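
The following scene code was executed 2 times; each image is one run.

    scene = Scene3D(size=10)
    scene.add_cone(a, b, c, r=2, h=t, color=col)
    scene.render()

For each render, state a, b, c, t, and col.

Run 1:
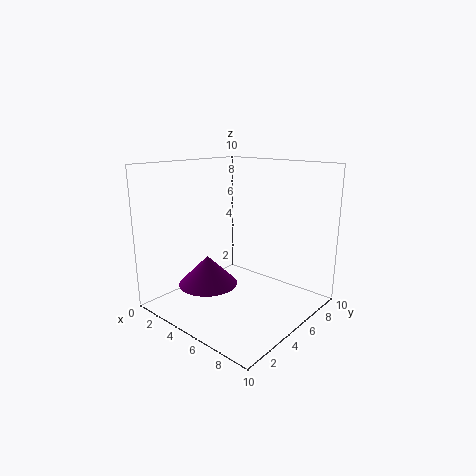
a = 4; b = 3; c = 2; t = 2; col = 'purple'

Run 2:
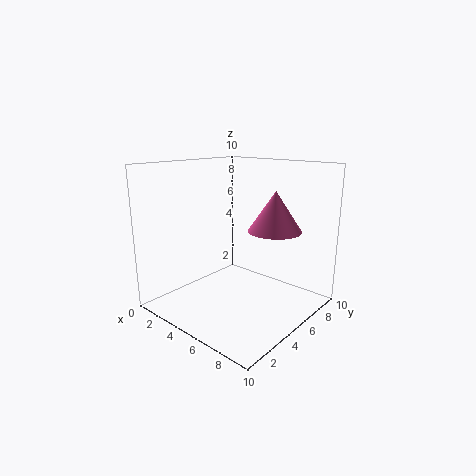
a = 6; b = 8; c = 5; t = 3; col = 'hotpink'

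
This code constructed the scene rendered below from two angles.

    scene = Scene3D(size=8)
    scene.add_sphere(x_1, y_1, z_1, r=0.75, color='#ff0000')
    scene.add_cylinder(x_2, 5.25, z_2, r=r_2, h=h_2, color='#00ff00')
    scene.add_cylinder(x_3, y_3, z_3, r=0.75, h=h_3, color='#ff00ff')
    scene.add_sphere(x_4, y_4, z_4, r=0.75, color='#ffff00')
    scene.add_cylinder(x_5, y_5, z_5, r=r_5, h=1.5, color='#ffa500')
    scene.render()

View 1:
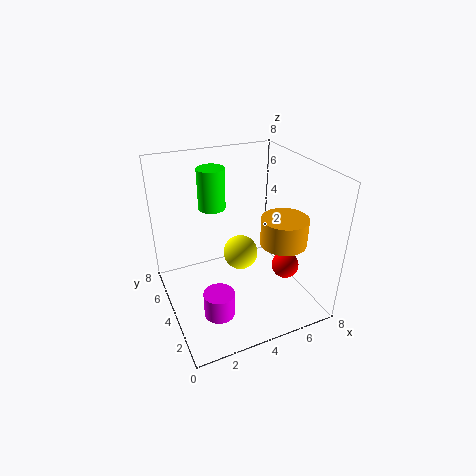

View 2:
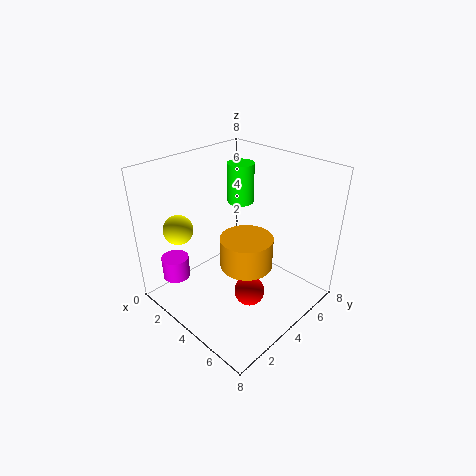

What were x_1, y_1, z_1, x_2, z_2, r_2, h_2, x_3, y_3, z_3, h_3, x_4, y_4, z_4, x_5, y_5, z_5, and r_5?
x_1 = 6.25
y_1 = 2.5
z_1 = 2.5
x_2 = 3
z_2 = 5.5
r_2 = 0.75
h_2 = 2.25
x_3 = 1.75
y_3 = 1.25
z_3 = 1.75
h_3 = 1.25
x_4 = 2.75
y_4 = 1
z_4 = 5.25
x_5 = 6
y_5 = 2.5
z_5 = 4
r_5 = 1.25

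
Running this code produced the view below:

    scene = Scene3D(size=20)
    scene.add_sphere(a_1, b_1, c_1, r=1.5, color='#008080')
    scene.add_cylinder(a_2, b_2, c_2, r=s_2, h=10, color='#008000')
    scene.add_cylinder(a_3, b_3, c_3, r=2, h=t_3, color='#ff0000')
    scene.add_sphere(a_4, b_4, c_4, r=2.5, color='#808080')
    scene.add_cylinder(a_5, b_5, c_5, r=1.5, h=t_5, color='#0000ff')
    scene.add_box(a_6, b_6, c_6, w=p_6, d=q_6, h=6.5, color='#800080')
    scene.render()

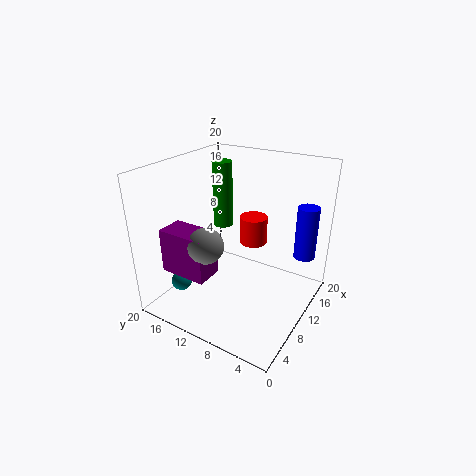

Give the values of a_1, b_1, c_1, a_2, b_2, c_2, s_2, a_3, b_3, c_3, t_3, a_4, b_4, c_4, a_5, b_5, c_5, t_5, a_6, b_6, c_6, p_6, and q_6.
a_1 = 6, b_1 = 17.5, c_1 = 2.5, a_2 = 14.5, b_2 = 15.5, c_2 = 9, s_2 = 1.5, a_3 = 13.5, b_3 = 9.5, c_3 = 8, t_3 = 4, a_4 = 6.5, b_4 = 13, c_4 = 9.5, a_5 = 15, b_5 = 2, c_5 = 7, t_5 = 7.5, a_6 = 4.5, b_6 = 12.5, c_6 = 4.5, p_6 = 4, q_6 = 7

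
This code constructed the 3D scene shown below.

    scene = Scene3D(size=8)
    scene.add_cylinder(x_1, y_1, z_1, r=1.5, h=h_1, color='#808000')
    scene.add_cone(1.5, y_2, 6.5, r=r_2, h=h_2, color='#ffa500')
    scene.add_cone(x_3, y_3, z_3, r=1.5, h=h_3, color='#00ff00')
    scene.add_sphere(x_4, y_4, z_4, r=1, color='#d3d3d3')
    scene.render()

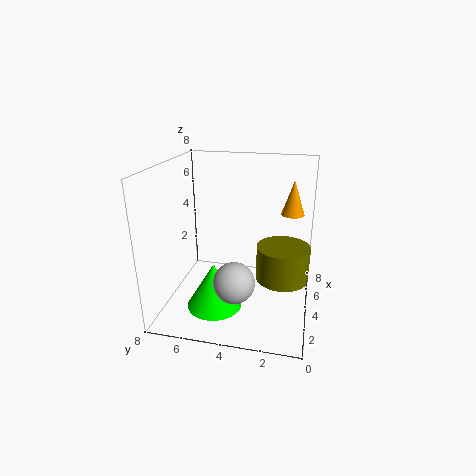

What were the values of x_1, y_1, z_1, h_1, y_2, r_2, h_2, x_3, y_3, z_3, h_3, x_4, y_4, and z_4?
x_1 = 4.5, y_1 = 1.5, z_1 = 1.5, h_1 = 2, y_2 = 1, r_2 = 0.5, h_2 = 1.5, x_3 = 2.5, y_3 = 5, z_3 = 0.5, h_3 = 2.5, x_4 = 1, y_4 = 3.5, z_4 = 3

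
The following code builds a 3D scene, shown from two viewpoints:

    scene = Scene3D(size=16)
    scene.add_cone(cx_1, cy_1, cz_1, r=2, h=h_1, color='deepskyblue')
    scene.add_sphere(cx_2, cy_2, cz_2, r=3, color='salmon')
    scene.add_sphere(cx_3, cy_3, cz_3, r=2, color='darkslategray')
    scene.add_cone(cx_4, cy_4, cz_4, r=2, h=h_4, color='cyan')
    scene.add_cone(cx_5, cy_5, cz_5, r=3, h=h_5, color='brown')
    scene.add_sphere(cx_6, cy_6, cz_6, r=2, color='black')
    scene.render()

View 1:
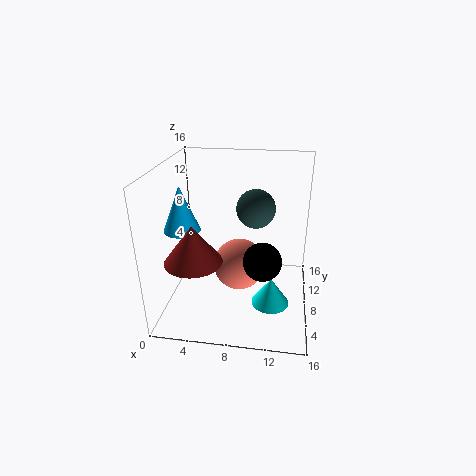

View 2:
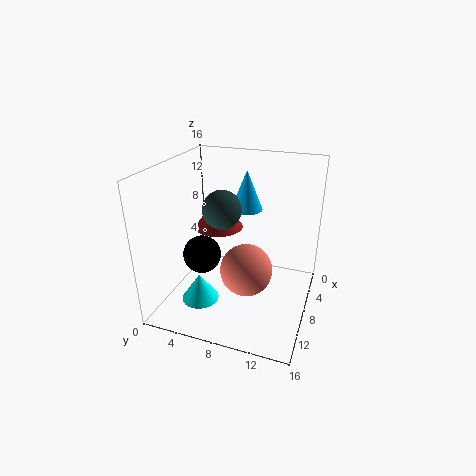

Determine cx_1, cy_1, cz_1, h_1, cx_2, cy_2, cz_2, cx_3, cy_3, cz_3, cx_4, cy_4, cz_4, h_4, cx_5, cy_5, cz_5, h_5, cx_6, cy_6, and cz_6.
cx_1 = 2, cy_1 = 7, cz_1 = 9, h_1 = 5, cx_2 = 8, cy_2 = 9, cz_2 = 4, cx_3 = 10, cy_3 = 7, cz_3 = 12, cx_4 = 12, cy_4 = 5, cz_4 = 2, h_4 = 3, cx_5 = 4, cy_5 = 4, cz_5 = 7, h_5 = 4, cx_6 = 11, cy_6 = 5, cz_6 = 7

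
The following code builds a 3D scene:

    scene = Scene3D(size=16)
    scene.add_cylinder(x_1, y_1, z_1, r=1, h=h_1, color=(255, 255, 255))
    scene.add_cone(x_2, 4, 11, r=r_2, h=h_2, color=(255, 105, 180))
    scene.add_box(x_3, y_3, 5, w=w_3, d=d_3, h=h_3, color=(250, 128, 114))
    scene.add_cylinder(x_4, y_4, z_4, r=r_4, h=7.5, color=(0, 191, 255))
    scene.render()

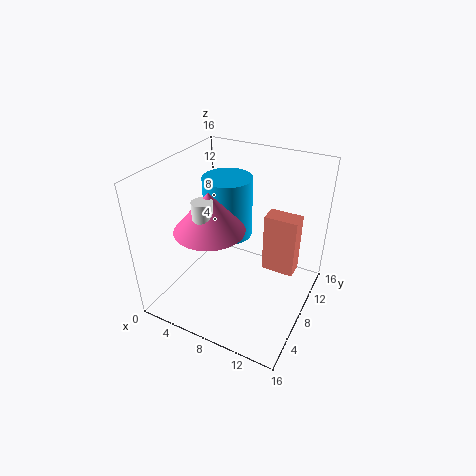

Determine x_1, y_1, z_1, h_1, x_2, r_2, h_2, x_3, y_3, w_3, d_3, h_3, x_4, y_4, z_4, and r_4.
x_1 = 7; y_1 = 3; z_1 = 11; h_1 = 3.5; x_2 = 7; r_2 = 3.5; h_2 = 4; x_3 = 11; y_3 = 8; w_3 = 3.5; d_3 = 2; h_3 = 6.5; x_4 = 4.5; y_4 = 12; z_4 = 5.5; r_4 = 3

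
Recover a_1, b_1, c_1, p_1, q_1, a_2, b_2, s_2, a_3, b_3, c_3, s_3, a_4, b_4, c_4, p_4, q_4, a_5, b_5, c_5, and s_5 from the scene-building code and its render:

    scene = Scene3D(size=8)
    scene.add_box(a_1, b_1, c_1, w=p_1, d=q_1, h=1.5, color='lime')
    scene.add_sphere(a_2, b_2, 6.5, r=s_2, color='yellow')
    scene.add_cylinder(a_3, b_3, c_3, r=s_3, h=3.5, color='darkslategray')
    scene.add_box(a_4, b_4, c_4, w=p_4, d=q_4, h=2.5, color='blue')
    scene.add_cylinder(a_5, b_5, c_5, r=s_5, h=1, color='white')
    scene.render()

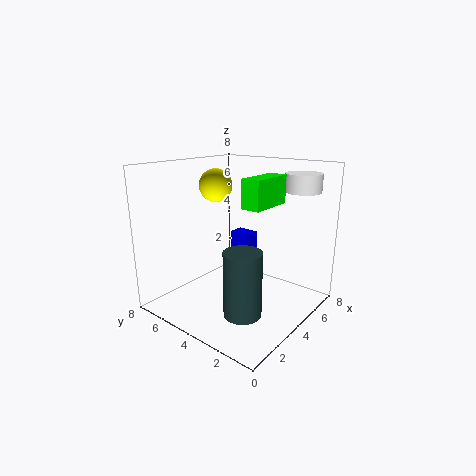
a_1 = 3
b_1 = 2
c_1 = 6
p_1 = 2.5
q_1 = 1
a_2 = 5
b_2 = 6.5
s_2 = 1
a_3 = 2.5
b_3 = 2.5
c_3 = 0.5
s_3 = 1
a_4 = 7
b_4 = 5.5
c_4 = 0.5
p_4 = 1
q_4 = 1.5
a_5 = 6.5
b_5 = 1.5
c_5 = 6.5
s_5 = 1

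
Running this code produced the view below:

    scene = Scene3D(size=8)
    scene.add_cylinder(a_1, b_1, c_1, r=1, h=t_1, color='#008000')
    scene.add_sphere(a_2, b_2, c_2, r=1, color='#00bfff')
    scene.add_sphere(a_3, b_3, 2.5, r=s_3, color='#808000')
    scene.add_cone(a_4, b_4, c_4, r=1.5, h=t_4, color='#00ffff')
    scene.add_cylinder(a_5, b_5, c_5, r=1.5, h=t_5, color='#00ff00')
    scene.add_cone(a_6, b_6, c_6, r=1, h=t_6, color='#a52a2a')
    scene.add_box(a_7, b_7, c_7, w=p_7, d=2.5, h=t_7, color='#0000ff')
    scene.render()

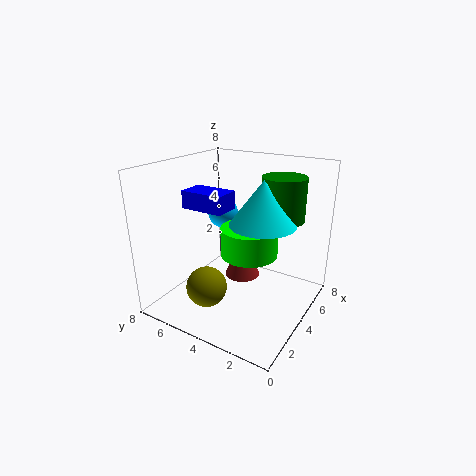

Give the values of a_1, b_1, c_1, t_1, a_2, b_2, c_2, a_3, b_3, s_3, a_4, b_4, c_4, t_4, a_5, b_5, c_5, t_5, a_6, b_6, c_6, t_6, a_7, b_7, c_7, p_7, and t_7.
a_1 = 3
b_1 = 1
c_1 = 6
t_1 = 2
a_2 = 7
b_2 = 7
c_2 = 4
a_3 = 1
b_3 = 4
s_3 = 1
a_4 = 2
b_4 = 1.5
c_4 = 6
t_4 = 2
a_5 = 3.5
b_5 = 3
c_5 = 3.5
t_5 = 1.5
a_6 = 4.5
b_6 = 4
c_6 = 1.5
t_6 = 2.5
a_7 = 3
b_7 = 4.5
c_7 = 5.5
p_7 = 1.5
t_7 = 1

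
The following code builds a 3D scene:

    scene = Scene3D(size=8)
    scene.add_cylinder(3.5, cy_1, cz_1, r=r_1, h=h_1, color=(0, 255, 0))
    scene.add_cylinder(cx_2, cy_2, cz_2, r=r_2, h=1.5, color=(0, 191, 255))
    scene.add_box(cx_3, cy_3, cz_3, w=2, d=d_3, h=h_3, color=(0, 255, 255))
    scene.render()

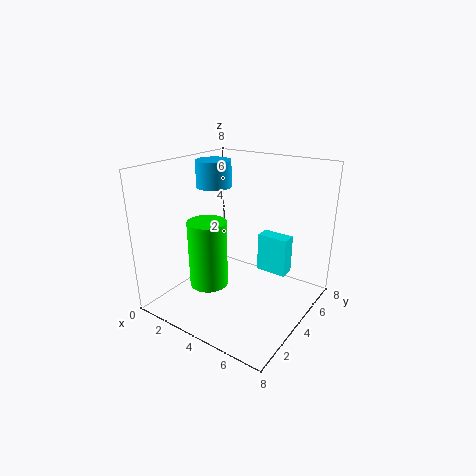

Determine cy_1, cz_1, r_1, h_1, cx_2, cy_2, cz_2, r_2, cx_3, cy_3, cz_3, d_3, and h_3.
cy_1 = 2, cz_1 = 2, r_1 = 1, h_1 = 3.5, cx_2 = 2, cy_2 = 4.5, cz_2 = 6.5, r_2 = 1, cx_3 = 3.5, cy_3 = 7, cz_3 = 0.5, d_3 = 1, h_3 = 2.5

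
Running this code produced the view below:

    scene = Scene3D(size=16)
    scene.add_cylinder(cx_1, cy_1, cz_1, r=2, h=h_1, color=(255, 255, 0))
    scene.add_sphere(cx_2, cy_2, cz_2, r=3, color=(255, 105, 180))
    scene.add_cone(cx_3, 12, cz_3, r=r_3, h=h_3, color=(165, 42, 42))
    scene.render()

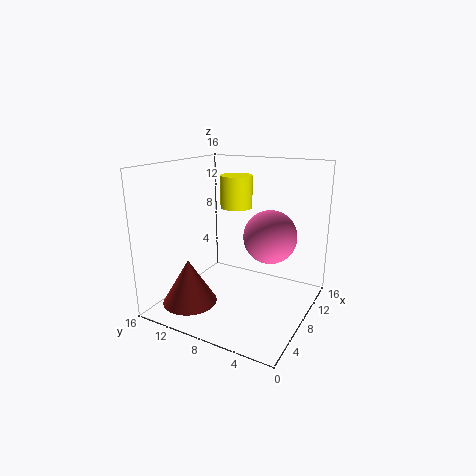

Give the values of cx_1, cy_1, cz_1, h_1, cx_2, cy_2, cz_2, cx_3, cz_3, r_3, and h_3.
cx_1 = 13, cy_1 = 11, cz_1 = 10, h_1 = 4, cx_2 = 10, cy_2 = 5, cz_2 = 8, cx_3 = 4, cz_3 = 1, r_3 = 3, h_3 = 5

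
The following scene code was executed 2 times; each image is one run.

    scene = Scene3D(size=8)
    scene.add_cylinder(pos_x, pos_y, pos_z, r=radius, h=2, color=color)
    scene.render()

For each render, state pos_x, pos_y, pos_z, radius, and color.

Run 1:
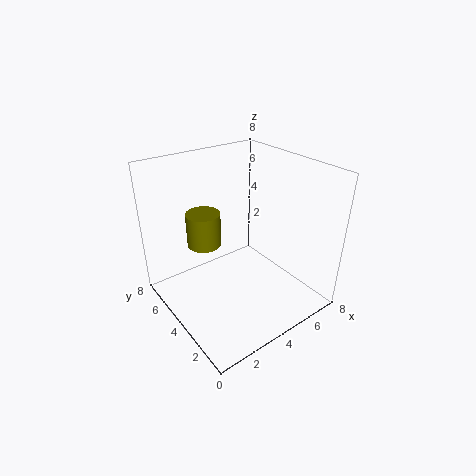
pos_x = 3; pos_y = 6; pos_z = 3; radius = 1; color = 'olive'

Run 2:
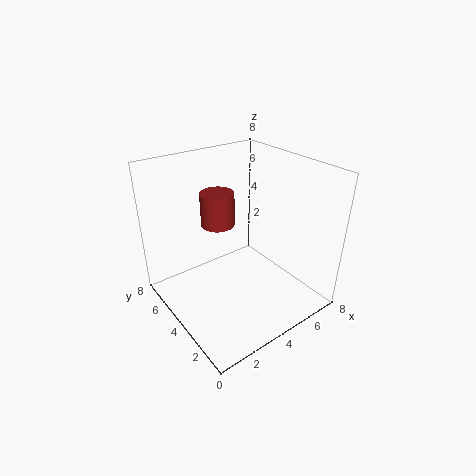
pos_x = 4; pos_y = 6; pos_z = 4; radius = 1; color = 'brown'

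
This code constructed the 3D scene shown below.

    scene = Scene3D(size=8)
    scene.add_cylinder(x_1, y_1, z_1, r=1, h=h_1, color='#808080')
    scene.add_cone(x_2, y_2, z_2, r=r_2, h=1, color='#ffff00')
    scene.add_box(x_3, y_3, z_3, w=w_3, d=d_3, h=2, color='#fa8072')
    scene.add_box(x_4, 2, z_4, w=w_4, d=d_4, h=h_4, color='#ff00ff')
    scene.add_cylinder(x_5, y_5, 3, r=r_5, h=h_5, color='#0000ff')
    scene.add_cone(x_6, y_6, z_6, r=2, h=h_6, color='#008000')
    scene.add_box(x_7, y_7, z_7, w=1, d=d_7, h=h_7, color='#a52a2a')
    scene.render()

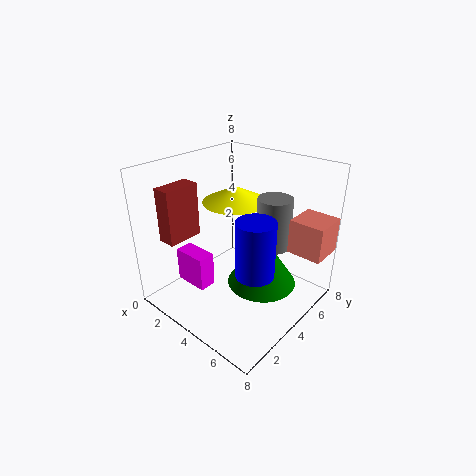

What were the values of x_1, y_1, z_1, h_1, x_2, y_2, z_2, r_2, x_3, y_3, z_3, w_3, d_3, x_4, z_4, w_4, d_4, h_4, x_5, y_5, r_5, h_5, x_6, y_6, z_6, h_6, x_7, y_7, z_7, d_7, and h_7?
x_1 = 5, y_1 = 6, z_1 = 3, h_1 = 3, x_2 = 2, y_2 = 6, z_2 = 5, r_2 = 2, x_3 = 6, y_3 = 6, z_3 = 3, w_3 = 2, d_3 = 2, x_4 = 1, z_4 = 1, w_4 = 2, d_4 = 1, h_4 = 2, x_5 = 6, y_5 = 3, r_5 = 1, h_5 = 3, x_6 = 5, y_6 = 5, z_6 = 1, h_6 = 3, x_7 = 1, y_7 = 1, z_7 = 4, d_7 = 2, h_7 = 3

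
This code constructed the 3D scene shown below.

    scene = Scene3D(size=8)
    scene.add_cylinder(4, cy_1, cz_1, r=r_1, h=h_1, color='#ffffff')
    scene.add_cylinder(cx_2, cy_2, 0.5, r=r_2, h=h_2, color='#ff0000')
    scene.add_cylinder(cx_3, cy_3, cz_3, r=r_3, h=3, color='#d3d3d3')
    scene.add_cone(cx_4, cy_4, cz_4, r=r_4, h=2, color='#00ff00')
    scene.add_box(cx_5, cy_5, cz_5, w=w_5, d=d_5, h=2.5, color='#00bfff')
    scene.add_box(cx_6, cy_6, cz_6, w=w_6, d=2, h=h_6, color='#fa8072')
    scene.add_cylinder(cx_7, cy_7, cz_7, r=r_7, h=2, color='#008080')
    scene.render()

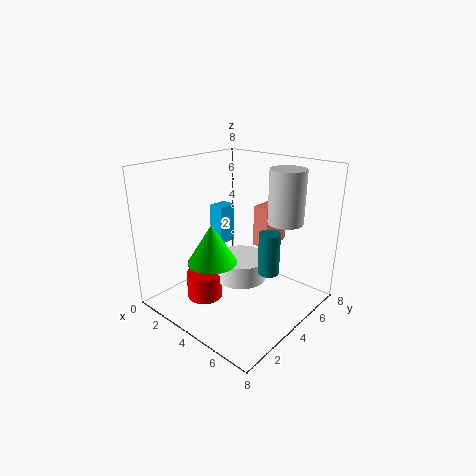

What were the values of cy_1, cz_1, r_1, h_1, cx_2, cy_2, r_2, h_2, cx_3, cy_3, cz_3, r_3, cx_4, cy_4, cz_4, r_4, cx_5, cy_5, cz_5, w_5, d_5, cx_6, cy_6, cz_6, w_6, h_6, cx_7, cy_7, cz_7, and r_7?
cy_1 = 4.25; cz_1 = 1.5; r_1 = 1.5; h_1 = 1.25; cx_2 = 2.75; cy_2 = 2.5; r_2 = 1; h_2 = 1.5; cx_3 = 5.75; cy_3 = 6; cz_3 = 4.75; r_3 = 1; cx_4 = 4.25; cy_4 = 1.75; cz_4 = 3.5; r_4 = 1.25; cx_5 = 0.25; cy_5 = 5.5; cz_5 = 2.25; w_5 = 1; d_5 = 1.25; cx_6 = 3.5; cy_6 = 6; cz_6 = 2.75; w_6 = 1; h_6 = 2.5; cx_7 = 7; cy_7 = 2.75; cz_7 = 3.5; r_7 = 0.5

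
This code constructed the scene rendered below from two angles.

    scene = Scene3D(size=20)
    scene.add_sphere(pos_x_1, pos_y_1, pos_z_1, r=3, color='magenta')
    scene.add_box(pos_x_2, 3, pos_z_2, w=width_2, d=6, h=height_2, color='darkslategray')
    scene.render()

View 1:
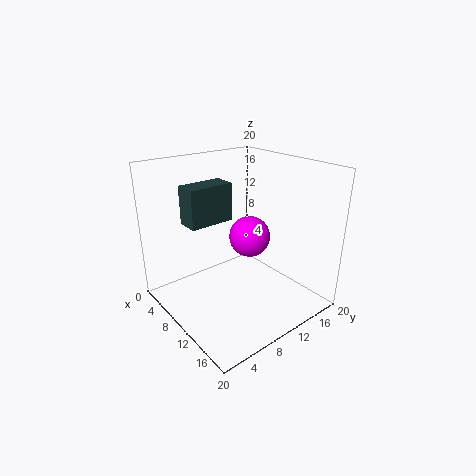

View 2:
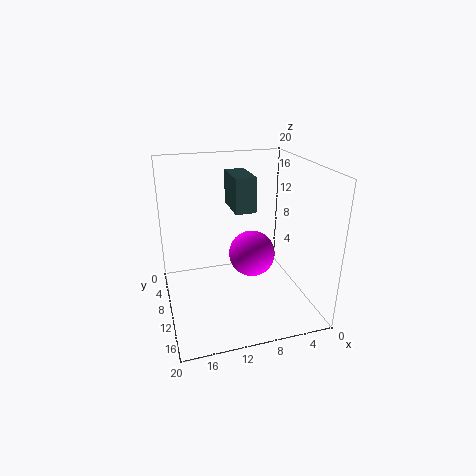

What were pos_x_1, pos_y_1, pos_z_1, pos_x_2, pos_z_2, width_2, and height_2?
pos_x_1 = 9, pos_y_1 = 13, pos_z_1 = 9, pos_x_2 = 7, pos_z_2 = 13, width_2 = 3, height_2 = 5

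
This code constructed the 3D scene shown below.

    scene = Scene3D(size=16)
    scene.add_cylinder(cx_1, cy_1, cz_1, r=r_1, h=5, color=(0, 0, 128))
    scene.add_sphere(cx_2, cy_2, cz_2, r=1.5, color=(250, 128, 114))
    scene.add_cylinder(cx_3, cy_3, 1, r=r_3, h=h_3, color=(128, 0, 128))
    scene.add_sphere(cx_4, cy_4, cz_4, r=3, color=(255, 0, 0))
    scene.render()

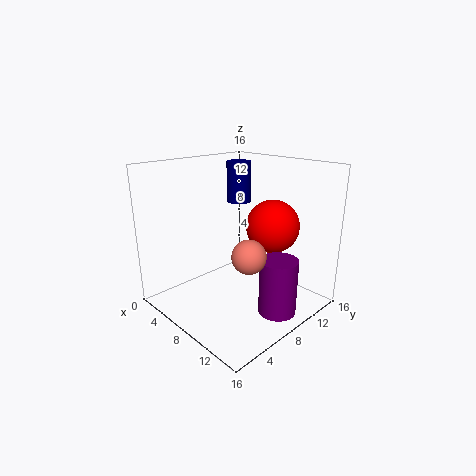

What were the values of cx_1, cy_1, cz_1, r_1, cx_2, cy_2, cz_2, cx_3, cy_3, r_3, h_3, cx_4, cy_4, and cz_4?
cx_1 = 3.5, cy_1 = 12.5, cz_1 = 10.5, r_1 = 1.5, cx_2 = 14.5, cy_2 = 3, cz_2 = 9.5, cx_3 = 13.5, cy_3 = 8.5, r_3 = 2, h_3 = 6, cx_4 = 10, cy_4 = 11.5, cz_4 = 9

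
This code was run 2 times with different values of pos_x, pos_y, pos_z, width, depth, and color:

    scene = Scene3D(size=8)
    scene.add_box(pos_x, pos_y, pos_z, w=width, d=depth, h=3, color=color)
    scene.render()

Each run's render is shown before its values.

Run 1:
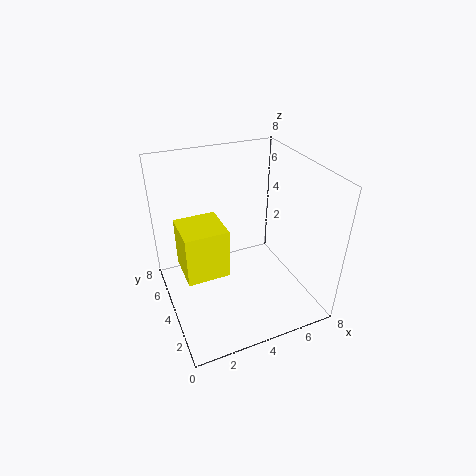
pos_x = 1, pos_y = 4, pos_z = 1.5, width = 2.5, depth = 2.5, color = 'yellow'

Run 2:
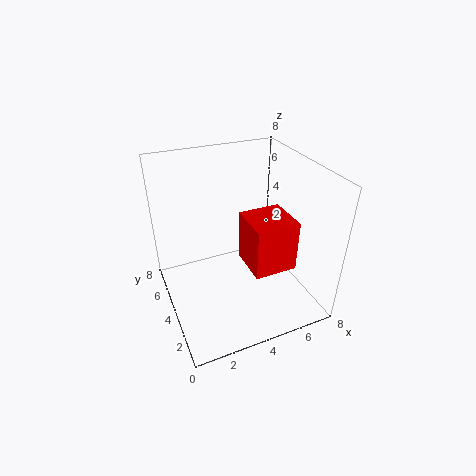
pos_x = 4.5, pos_y = 2.5, pos_z = 2, width = 2.5, depth = 2.5, color = 'red'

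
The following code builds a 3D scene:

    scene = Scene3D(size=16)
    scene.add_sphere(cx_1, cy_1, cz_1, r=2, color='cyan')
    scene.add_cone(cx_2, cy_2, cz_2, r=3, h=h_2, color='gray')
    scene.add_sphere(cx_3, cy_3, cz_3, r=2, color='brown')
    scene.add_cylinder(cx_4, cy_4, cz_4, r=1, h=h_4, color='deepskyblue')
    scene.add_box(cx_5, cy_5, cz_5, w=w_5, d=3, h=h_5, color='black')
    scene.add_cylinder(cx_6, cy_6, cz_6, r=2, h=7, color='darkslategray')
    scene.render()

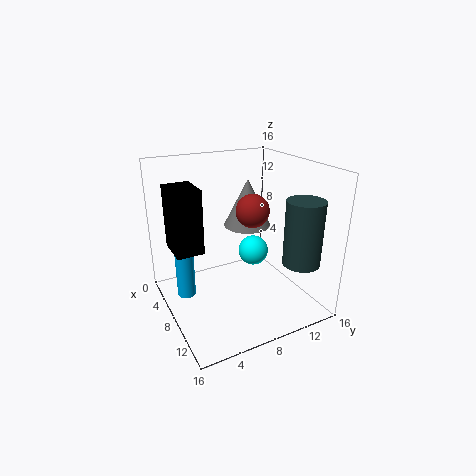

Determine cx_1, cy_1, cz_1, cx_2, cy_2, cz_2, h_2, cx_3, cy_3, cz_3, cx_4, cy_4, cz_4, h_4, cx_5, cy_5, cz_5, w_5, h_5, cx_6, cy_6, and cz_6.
cx_1 = 3
cy_1 = 13
cz_1 = 3
cx_2 = 3
cy_2 = 12
cz_2 = 7
h_2 = 6
cx_3 = 6
cy_3 = 11
cz_3 = 10
cx_4 = 7
cy_4 = 2
cz_4 = 2
h_4 = 8
cx_5 = 4
cy_5 = 1
cz_5 = 7
w_5 = 4
h_5 = 7
cx_6 = 13
cy_6 = 13
cz_6 = 6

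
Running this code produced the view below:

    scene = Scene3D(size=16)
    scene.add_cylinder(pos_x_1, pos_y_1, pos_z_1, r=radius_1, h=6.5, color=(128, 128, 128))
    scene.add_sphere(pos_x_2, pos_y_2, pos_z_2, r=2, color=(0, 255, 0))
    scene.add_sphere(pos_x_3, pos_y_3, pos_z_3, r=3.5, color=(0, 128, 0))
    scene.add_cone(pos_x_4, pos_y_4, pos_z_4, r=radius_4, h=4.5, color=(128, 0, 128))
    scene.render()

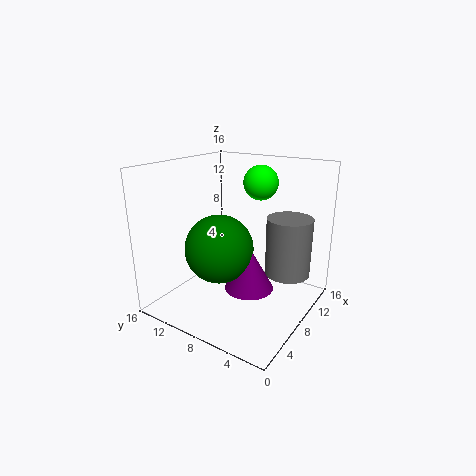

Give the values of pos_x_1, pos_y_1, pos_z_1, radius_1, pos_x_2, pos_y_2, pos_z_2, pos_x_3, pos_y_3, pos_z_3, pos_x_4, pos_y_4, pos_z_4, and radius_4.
pos_x_1 = 10.5
pos_y_1 = 3
pos_z_1 = 4
radius_1 = 2.5
pos_x_2 = 12
pos_y_2 = 7.5
pos_z_2 = 13.5
pos_x_3 = 4.5
pos_y_3 = 8
pos_z_3 = 8
pos_x_4 = 5.5
pos_y_4 = 5
pos_z_4 = 4
radius_4 = 2.5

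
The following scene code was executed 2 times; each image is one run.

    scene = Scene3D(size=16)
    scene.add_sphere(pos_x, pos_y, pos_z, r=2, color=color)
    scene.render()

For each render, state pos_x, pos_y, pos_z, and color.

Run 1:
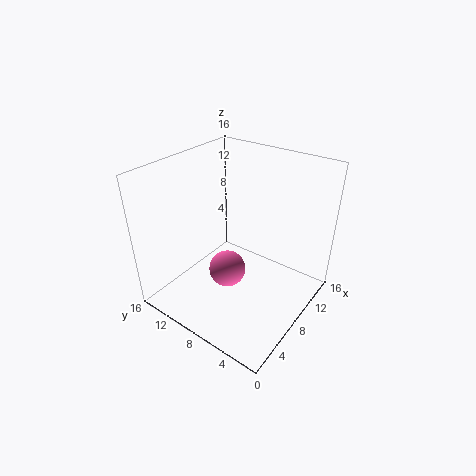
pos_x = 6
pos_y = 8
pos_z = 5
color = 'hotpink'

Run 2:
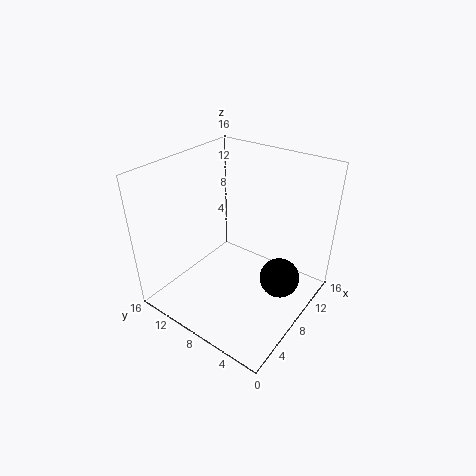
pos_x = 7
pos_y = 2
pos_z = 6
color = 'black'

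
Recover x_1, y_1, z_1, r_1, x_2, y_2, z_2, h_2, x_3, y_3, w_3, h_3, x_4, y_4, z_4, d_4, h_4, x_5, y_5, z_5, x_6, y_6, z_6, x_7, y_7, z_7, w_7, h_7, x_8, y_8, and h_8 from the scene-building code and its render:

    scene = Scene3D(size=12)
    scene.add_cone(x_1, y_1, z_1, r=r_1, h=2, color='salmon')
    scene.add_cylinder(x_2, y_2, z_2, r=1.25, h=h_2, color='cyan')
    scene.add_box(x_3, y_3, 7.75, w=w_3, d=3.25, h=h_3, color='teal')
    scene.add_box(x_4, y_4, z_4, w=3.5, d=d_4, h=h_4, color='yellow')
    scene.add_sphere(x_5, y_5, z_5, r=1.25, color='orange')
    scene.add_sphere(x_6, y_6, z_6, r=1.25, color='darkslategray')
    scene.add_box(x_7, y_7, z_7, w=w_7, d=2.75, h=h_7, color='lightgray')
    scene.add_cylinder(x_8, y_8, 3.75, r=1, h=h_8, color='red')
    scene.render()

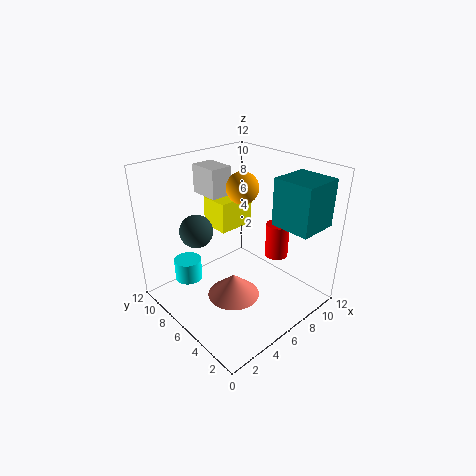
x_1 = 5.25; y_1 = 5.75; z_1 = 0.75; r_1 = 2.25; x_2 = 3.75; y_2 = 10.5; z_2 = 0.75; h_2 = 2; x_3 = 7.25; y_3 = 0.25; w_3 = 3.25; h_3 = 3.75; x_4 = 6.5; y_4 = 8.5; z_4 = 5.25; d_4 = 2.75; h_4 = 2.75; x_5 = 6; y_5 = 5.5; z_5 = 10.5; x_6 = 2.25; y_6 = 6.5; z_6 = 7.75; x_7 = 5.5; y_7 = 8.5; z_7 = 8.75; w_7 = 2; h_7 = 2.5; x_8 = 9.25; y_8 = 4.5; h_8 = 3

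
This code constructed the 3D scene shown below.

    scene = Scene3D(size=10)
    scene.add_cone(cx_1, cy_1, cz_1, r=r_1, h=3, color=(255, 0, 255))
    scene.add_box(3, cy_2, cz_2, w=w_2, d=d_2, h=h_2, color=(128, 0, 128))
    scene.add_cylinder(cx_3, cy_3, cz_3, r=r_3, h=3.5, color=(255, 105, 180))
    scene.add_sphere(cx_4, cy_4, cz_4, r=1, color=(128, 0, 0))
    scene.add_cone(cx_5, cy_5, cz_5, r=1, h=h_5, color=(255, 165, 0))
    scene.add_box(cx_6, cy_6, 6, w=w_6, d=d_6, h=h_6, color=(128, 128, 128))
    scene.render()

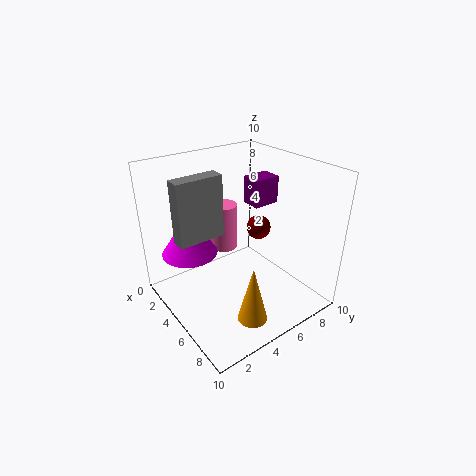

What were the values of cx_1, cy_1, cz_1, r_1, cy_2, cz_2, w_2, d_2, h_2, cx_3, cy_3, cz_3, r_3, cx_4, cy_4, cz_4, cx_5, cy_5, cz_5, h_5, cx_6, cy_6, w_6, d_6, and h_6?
cx_1 = 2.5; cy_1 = 2.5; cz_1 = 3.5; r_1 = 2; cy_2 = 7; cz_2 = 6.5; w_2 = 1.5; d_2 = 2; h_2 = 2; cx_3 = 2.5; cy_3 = 5.5; cz_3 = 3; r_3 = 1; cx_4 = 2.5; cy_4 = 9; cz_4 = 3.5; cx_5 = 8; cy_5 = 4; cz_5 = 0.5; h_5 = 4; cx_6 = 4.5; cy_6 = 0.5; w_6 = 1; d_6 = 3; h_6 = 4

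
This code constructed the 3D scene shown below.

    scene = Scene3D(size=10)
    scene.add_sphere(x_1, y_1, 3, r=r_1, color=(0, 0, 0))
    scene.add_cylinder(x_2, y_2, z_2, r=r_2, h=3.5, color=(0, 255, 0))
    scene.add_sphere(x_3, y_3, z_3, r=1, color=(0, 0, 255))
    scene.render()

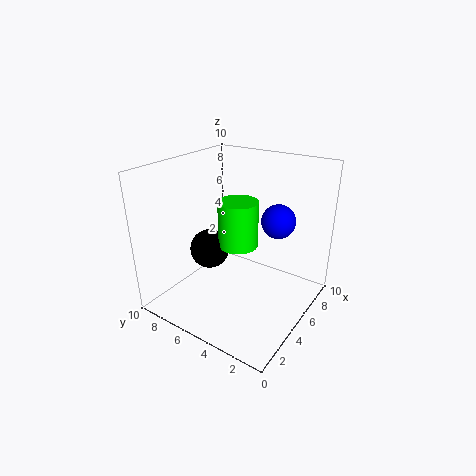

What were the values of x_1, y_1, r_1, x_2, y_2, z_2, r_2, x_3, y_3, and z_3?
x_1 = 5.5, y_1 = 8, r_1 = 1.5, x_2 = 6.5, y_2 = 6, z_2 = 3.5, r_2 = 1.5, x_3 = 4, y_3 = 1.5, z_3 = 7.5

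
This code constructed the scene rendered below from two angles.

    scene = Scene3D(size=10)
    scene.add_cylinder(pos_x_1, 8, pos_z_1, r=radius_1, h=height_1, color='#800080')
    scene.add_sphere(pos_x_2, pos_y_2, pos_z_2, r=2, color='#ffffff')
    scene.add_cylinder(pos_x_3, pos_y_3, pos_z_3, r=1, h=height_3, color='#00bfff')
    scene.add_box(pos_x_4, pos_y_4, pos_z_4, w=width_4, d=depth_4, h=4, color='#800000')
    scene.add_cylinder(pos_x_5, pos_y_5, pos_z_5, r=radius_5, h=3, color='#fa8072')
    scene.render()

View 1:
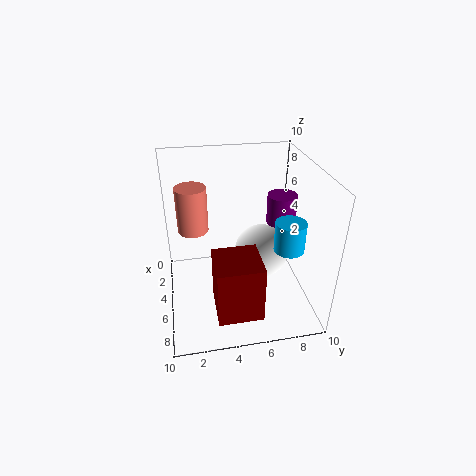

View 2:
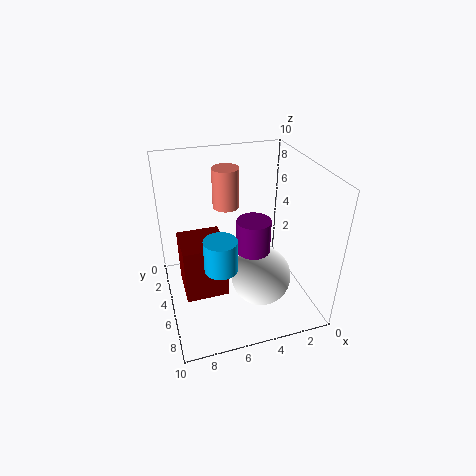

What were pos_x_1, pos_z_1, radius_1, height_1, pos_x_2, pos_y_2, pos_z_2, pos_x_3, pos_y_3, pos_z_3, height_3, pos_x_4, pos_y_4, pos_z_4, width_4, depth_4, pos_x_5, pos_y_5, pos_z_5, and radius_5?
pos_x_1 = 5
pos_z_1 = 6
radius_1 = 1
height_1 = 2
pos_x_2 = 4
pos_y_2 = 7
pos_z_2 = 3
pos_x_3 = 7
pos_y_3 = 8
pos_z_3 = 5
height_3 = 2
pos_x_4 = 6
pos_y_4 = 3
pos_z_4 = 1
width_4 = 3
depth_4 = 3
pos_x_5 = 5
pos_y_5 = 2
pos_z_5 = 6
radius_5 = 1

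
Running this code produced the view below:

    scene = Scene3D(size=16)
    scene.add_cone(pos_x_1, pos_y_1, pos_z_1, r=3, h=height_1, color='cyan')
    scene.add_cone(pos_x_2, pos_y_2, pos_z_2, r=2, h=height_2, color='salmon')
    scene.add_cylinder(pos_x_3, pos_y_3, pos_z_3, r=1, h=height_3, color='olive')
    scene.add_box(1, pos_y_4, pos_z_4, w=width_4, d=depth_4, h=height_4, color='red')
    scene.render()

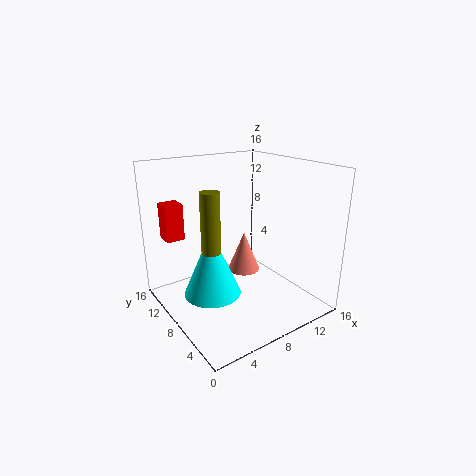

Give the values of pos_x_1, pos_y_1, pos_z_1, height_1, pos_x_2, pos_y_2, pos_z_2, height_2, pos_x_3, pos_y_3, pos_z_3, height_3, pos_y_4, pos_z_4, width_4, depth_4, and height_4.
pos_x_1 = 4; pos_y_1 = 7; pos_z_1 = 3; height_1 = 7; pos_x_2 = 11; pos_y_2 = 11; pos_z_2 = 2; height_2 = 5; pos_x_3 = 4; pos_y_3 = 7; pos_z_3 = 6; height_3 = 8; pos_y_4 = 11; pos_z_4 = 8; width_4 = 2; depth_4 = 2; height_4 = 4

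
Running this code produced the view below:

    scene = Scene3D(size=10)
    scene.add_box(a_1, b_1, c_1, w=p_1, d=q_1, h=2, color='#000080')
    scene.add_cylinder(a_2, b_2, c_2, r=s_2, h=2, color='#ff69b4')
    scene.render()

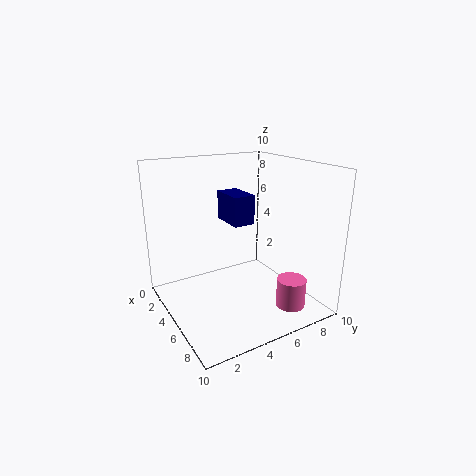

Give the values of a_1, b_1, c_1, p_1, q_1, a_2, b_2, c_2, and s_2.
a_1 = 3; b_1 = 4.5; c_1 = 6; p_1 = 2.5; q_1 = 1.5; a_2 = 8; b_2 = 7.5; c_2 = 0.5; s_2 = 1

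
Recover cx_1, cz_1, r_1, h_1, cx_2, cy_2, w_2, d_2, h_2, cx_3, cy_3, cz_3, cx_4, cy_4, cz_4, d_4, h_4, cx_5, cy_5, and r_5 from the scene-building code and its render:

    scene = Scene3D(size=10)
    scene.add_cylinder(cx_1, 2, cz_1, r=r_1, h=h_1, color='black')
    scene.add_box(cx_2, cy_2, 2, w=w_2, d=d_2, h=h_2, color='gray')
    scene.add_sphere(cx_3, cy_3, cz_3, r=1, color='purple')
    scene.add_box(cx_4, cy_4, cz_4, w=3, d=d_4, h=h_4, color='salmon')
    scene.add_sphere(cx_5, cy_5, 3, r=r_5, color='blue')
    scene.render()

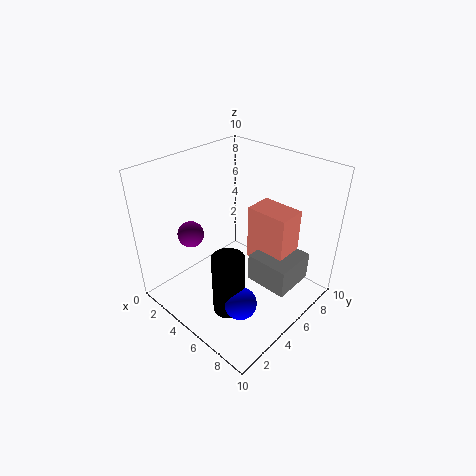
cx_1 = 7
cz_1 = 2
r_1 = 1
h_1 = 4
cx_2 = 6
cy_2 = 5
w_2 = 3
d_2 = 3
h_2 = 2
cx_3 = 1
cy_3 = 4
cz_3 = 4
cx_4 = 5
cy_4 = 6
cz_4 = 3
d_4 = 2
h_4 = 4
cx_5 = 8
cy_5 = 2
r_5 = 1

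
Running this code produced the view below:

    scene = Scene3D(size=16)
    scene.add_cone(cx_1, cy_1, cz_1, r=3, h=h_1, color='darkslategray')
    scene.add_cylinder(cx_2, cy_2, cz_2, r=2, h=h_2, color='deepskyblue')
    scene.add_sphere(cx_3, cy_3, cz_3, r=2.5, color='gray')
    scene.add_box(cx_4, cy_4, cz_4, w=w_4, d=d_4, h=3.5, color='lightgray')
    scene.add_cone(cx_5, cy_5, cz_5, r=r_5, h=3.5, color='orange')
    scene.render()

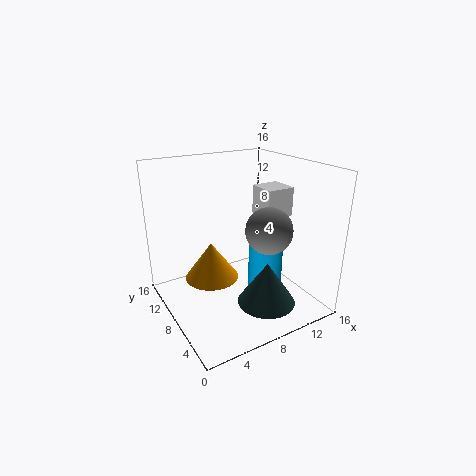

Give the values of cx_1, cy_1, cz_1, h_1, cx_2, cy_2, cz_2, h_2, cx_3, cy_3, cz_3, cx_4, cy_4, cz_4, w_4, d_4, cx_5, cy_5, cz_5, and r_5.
cx_1 = 8.5
cy_1 = 3
cz_1 = 2.5
h_1 = 4.5
cx_2 = 11.5
cy_2 = 7.5
cz_2 = 1
h_2 = 6.5
cx_3 = 10
cy_3 = 5
cz_3 = 9.5
cx_4 = 12.5
cy_4 = 8.5
cz_4 = 9
w_4 = 3.5
d_4 = 3.5
cx_5 = 3
cy_5 = 4.5
cz_5 = 6.5
r_5 = 2.5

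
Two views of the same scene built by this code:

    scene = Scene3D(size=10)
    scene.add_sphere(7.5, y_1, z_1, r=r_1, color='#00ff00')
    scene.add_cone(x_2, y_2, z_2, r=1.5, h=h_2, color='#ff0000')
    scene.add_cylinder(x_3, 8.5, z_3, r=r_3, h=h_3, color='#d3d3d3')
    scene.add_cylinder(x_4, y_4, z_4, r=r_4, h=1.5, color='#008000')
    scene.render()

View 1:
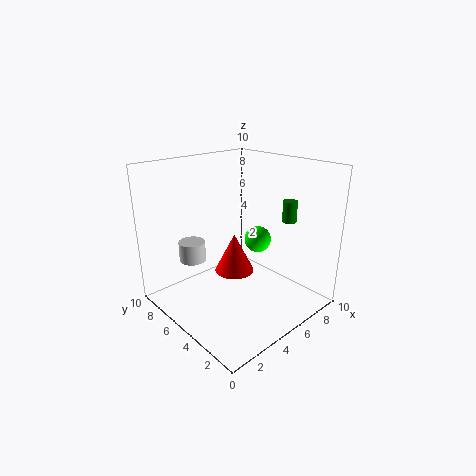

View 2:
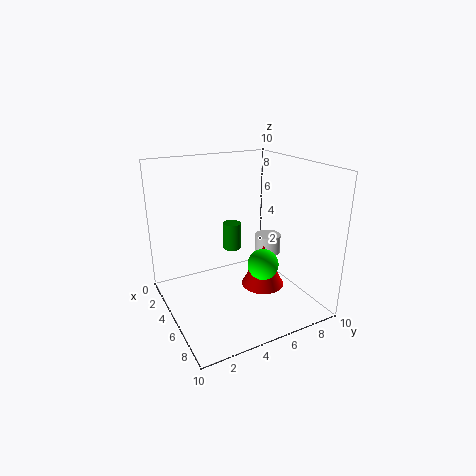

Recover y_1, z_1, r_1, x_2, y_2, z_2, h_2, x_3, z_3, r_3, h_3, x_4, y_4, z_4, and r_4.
y_1 = 5.5, z_1 = 4, r_1 = 1, x_2 = 6, y_2 = 6.5, z_2 = 1.5, h_2 = 3, x_3 = 3.5, z_3 = 2.5, r_3 = 1, h_3 = 1.5, x_4 = 8, y_4 = 3, z_4 = 6, r_4 = 0.5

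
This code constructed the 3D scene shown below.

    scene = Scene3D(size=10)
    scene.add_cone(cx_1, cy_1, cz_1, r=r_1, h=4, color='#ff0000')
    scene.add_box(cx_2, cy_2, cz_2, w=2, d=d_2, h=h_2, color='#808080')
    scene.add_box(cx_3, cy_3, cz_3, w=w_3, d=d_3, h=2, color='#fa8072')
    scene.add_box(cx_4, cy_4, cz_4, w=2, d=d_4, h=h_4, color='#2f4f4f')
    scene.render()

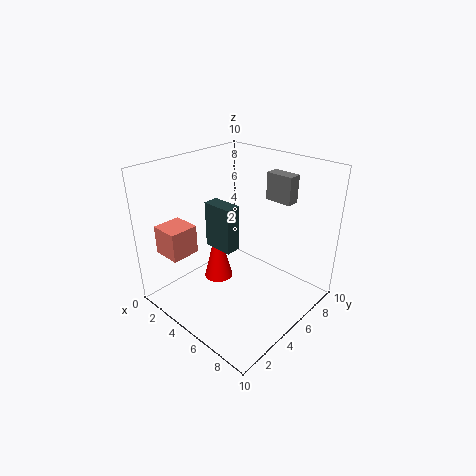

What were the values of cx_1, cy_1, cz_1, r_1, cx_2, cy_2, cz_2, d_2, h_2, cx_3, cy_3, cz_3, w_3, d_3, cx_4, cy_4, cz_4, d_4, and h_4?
cx_1 = 4
cy_1 = 4
cz_1 = 2
r_1 = 1
cx_2 = 5
cy_2 = 8
cz_2 = 7
d_2 = 1
h_2 = 2
cx_3 = 1
cy_3 = 1
cz_3 = 4
w_3 = 2
d_3 = 2
cx_4 = 4
cy_4 = 3
cz_4 = 5
d_4 = 1
h_4 = 3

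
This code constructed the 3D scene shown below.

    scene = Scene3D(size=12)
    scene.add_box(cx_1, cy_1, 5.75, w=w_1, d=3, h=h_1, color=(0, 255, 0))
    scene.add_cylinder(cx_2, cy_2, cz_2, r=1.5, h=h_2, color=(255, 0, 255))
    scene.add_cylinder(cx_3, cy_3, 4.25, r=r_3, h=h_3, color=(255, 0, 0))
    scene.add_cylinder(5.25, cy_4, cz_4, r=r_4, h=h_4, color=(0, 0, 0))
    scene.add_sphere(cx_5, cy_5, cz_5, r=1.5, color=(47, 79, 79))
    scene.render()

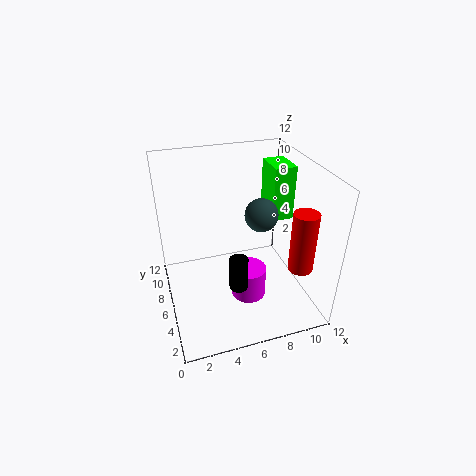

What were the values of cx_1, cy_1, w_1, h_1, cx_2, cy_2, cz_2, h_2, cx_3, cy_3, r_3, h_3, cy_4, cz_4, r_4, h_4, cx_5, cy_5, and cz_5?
cx_1 = 10
cy_1 = 8
w_1 = 2
h_1 = 5
cx_2 = 6.75
cy_2 = 5.25
cz_2 = 0.5
h_2 = 2.75
cx_3 = 10.25
cy_3 = 2.75
r_3 = 1
h_3 = 5
cy_4 = 3.5
cz_4 = 3
r_4 = 0.75
h_4 = 2.75
cx_5 = 8.75
cy_5 = 7.75
cz_5 = 6.75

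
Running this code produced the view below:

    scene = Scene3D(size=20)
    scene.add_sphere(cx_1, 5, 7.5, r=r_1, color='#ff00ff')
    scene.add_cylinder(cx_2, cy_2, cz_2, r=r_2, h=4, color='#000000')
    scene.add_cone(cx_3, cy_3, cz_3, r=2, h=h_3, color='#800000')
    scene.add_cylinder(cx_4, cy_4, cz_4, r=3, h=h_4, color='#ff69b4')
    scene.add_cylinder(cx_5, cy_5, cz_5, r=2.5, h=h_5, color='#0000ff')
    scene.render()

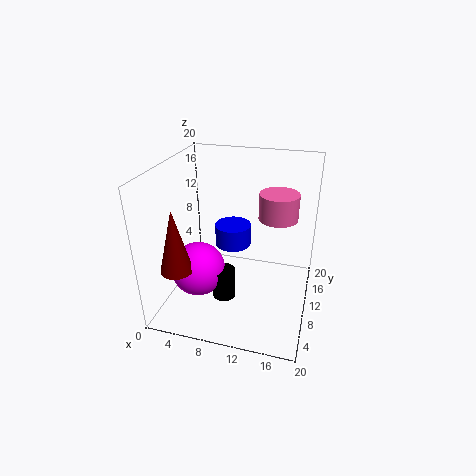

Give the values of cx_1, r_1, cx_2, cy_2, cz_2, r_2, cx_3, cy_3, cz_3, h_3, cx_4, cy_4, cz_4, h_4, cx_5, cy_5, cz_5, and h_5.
cx_1 = 6, r_1 = 3.5, cx_2 = 9.5, cy_2 = 5, cz_2 = 4, r_2 = 1.5, cx_3 = 4.5, cy_3 = 2, cz_3 = 9, h_3 = 8, cx_4 = 14.5, cy_4 = 16.5, cz_4 = 10.5, h_4 = 4, cx_5 = 9, cy_5 = 11, cz_5 = 8.5, h_5 = 3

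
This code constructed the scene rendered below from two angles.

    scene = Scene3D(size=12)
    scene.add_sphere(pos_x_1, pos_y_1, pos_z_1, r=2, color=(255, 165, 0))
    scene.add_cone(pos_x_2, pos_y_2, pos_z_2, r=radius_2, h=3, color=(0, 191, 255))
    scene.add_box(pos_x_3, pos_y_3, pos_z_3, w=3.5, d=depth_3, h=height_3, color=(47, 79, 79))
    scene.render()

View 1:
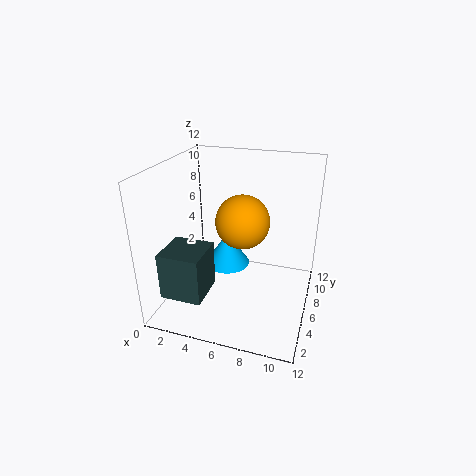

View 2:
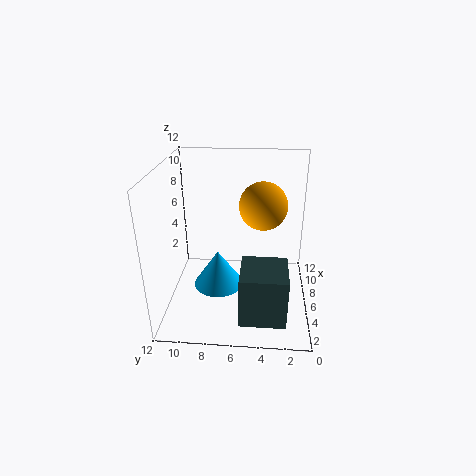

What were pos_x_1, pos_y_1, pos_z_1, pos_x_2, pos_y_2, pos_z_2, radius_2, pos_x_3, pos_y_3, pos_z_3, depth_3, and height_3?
pos_x_1 = 7
pos_y_1 = 4
pos_z_1 = 8.5
pos_x_2 = 4.5
pos_y_2 = 7.5
pos_z_2 = 2.5
radius_2 = 2
pos_x_3 = 0.5
pos_y_3 = 2
pos_z_3 = 1.5
depth_3 = 3.5
height_3 = 4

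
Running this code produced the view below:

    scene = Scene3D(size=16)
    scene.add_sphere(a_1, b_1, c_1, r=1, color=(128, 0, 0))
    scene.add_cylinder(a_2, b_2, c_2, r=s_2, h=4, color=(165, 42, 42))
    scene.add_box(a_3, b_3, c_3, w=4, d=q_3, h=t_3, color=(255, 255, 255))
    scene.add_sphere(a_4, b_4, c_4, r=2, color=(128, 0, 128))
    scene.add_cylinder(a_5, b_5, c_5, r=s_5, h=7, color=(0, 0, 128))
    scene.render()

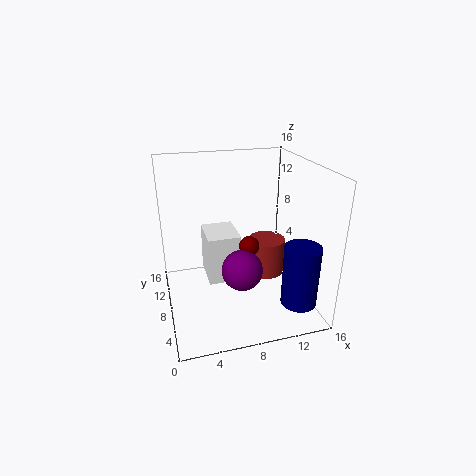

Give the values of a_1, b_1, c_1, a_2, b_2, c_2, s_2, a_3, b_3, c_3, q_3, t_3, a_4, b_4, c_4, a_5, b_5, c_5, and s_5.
a_1 = 8; b_1 = 4; c_1 = 9; a_2 = 11; b_2 = 7; c_2 = 4; s_2 = 2; a_3 = 5; b_3 = 10; c_3 = 1; q_3 = 5; t_3 = 6; a_4 = 7; b_4 = 3; c_4 = 7; a_5 = 14; b_5 = 4; c_5 = 1; s_5 = 2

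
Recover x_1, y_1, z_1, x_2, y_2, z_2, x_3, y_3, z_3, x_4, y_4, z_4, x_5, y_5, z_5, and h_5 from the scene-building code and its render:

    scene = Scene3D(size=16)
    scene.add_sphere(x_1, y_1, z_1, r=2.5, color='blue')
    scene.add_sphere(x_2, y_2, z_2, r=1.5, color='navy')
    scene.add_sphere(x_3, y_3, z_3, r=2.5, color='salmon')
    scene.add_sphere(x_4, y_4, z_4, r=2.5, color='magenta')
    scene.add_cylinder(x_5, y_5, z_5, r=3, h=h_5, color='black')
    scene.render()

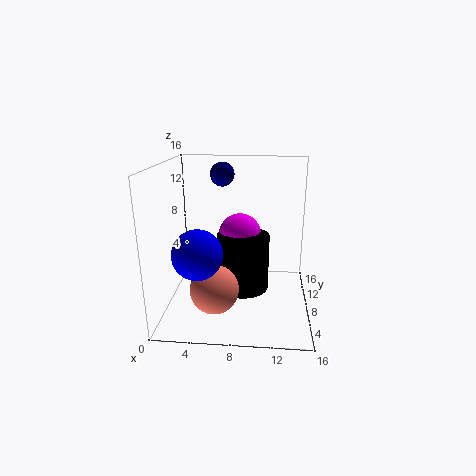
x_1 = 4.5, y_1 = 3, z_1 = 8, x_2 = 5.5, y_2 = 14, z_2 = 14, x_3 = 6, y_3 = 3.5, z_3 = 4, x_4 = 8, y_4 = 10.5, z_4 = 7.5, x_5 = 8.5, y_5 = 9, z_5 = 1.5, h_5 = 6.5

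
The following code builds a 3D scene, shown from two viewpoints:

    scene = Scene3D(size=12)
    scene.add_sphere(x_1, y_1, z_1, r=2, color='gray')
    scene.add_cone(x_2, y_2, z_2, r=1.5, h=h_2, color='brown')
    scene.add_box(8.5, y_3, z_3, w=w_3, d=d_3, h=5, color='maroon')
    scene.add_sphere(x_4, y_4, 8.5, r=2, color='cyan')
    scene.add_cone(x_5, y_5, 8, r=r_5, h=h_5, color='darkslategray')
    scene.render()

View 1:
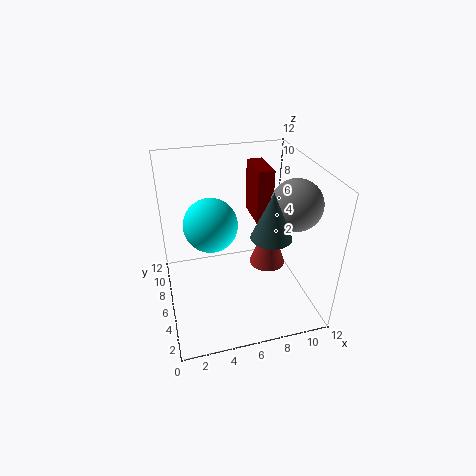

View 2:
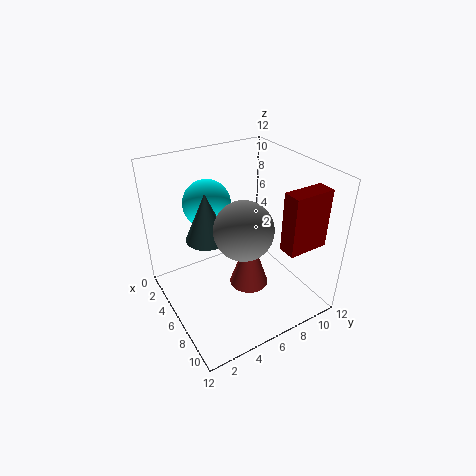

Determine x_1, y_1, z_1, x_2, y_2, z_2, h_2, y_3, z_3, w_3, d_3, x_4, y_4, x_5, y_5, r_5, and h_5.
x_1 = 10; y_1 = 4; z_1 = 9.5; x_2 = 8.5; y_2 = 5.5; z_2 = 3.5; h_2 = 4.5; y_3 = 8.5; z_3 = 5.5; w_3 = 1.5; d_3 = 3.5; x_4 = 3.5; y_4 = 4.5; x_5 = 7.5; y_5 = 2.5; r_5 = 1.5; h_5 = 3.5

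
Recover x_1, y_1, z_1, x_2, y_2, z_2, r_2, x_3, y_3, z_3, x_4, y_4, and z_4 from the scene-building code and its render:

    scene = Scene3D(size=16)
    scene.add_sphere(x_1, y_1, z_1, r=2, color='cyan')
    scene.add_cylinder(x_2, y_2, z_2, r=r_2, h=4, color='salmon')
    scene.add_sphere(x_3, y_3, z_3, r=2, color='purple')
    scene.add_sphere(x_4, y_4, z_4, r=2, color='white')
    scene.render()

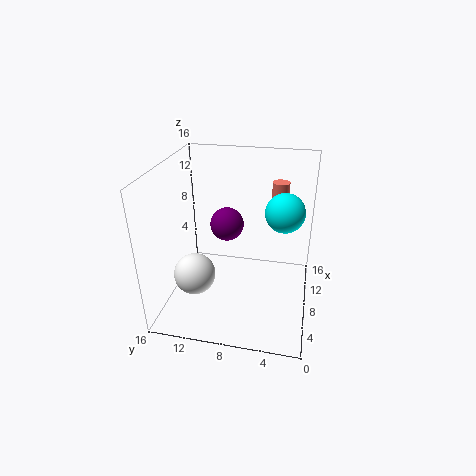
x_1 = 7
y_1 = 3
z_1 = 12
x_2 = 13
y_2 = 4
z_2 = 9
r_2 = 1
x_3 = 11
y_3 = 10
z_3 = 8
x_4 = 2
y_4 = 11
z_4 = 7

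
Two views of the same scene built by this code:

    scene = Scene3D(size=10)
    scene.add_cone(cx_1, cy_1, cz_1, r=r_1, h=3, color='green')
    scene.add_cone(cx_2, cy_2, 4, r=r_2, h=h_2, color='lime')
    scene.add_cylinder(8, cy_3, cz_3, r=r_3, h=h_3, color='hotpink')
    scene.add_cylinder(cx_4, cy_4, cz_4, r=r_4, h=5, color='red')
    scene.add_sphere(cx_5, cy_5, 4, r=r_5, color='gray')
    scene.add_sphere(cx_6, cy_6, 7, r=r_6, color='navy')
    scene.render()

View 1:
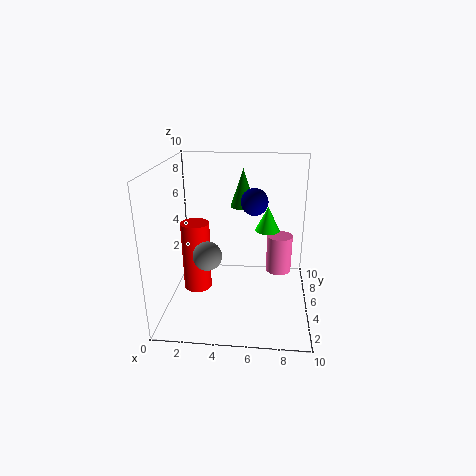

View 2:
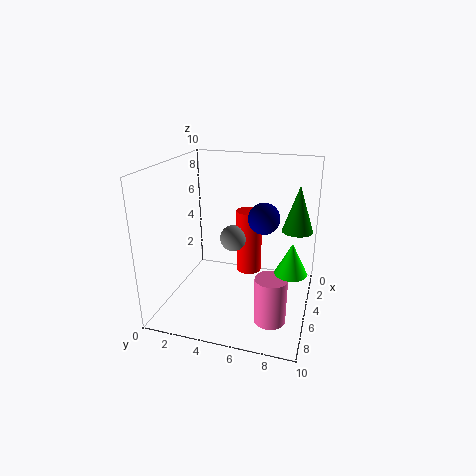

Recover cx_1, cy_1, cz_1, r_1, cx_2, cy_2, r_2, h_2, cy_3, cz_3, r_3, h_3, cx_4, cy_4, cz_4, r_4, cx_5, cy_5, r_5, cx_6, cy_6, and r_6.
cx_1 = 5, cy_1 = 9, cz_1 = 6, r_1 = 1, cx_2 = 7, cy_2 = 9, r_2 = 1, h_2 = 2, cy_3 = 8, cz_3 = 1, r_3 = 1, h_3 = 3, cx_4 = 2, cy_4 = 5, cz_4 = 1, r_4 = 1, cx_5 = 3, cy_5 = 4, r_5 = 1, cx_6 = 6, cy_6 = 7, r_6 = 1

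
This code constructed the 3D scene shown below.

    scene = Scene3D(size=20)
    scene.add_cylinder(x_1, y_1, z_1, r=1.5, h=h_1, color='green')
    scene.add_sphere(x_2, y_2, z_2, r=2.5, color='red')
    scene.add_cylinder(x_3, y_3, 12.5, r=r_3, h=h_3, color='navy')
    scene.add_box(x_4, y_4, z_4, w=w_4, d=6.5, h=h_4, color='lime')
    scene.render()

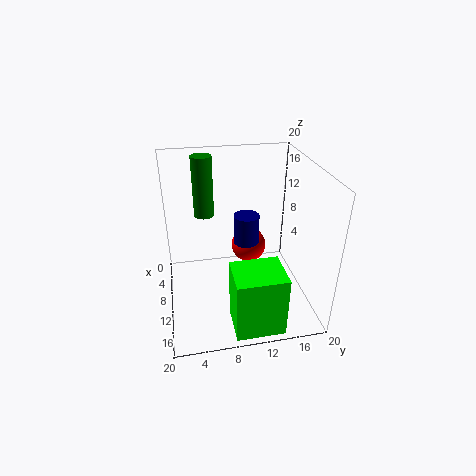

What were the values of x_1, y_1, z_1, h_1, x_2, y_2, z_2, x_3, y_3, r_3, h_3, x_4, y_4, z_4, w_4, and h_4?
x_1 = 4
y_1 = 6
z_1 = 11
h_1 = 9
x_2 = 8
y_2 = 12
z_2 = 7.5
x_3 = 15
y_3 = 10
r_3 = 1.5
h_3 = 3.5
x_4 = 14
y_4 = 8
z_4 = 0.5
w_4 = 5.5
h_4 = 8.5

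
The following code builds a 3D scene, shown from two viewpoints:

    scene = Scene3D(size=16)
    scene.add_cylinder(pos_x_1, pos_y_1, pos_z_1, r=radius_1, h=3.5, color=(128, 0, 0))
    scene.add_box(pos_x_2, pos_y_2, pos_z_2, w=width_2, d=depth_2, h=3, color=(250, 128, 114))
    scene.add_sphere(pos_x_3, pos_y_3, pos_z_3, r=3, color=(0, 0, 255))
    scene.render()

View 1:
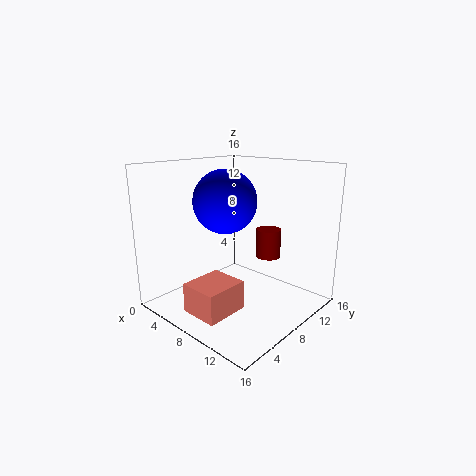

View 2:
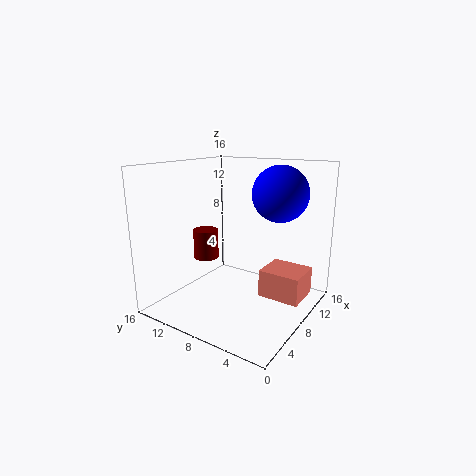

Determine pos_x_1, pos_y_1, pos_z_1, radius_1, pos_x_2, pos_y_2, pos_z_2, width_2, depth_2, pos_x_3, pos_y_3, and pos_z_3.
pos_x_1 = 8.5; pos_y_1 = 13; pos_z_1 = 4.5; radius_1 = 1.5; pos_x_2 = 7.5; pos_y_2 = 0.5; pos_z_2 = 2; width_2 = 4; depth_2 = 4.5; pos_x_3 = 10; pos_y_3 = 4; pos_z_3 = 13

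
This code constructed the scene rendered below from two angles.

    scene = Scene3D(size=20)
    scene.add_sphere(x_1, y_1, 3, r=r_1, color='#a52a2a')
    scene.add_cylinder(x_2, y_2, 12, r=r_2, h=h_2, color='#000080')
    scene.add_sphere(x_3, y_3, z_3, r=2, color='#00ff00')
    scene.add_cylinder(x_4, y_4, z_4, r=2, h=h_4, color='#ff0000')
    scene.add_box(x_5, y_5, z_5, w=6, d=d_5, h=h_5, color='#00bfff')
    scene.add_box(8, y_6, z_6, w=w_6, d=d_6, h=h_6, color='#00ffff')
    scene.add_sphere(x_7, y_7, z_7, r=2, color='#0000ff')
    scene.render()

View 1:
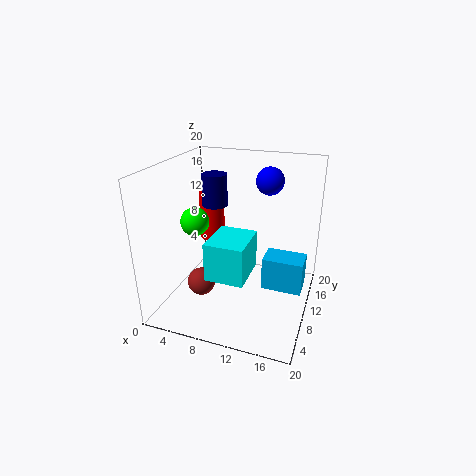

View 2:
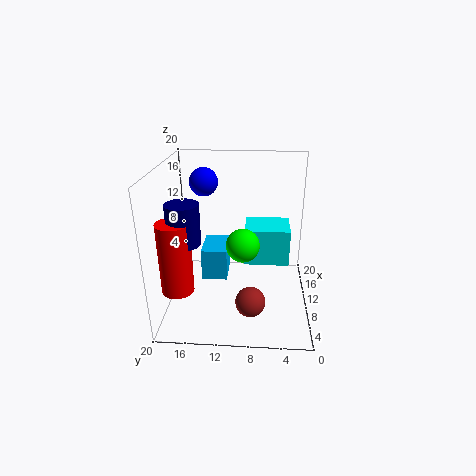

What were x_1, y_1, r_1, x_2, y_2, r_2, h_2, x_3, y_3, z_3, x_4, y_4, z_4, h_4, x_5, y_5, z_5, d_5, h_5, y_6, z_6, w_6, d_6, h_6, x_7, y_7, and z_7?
x_1 = 5; y_1 = 8; r_1 = 2; x_2 = 4; y_2 = 16; r_2 = 2; h_2 = 5; x_3 = 4; y_3 = 9; z_3 = 12; x_4 = 3; y_4 = 17; z_4 = 6; h_4 = 9; x_5 = 13; y_5 = 12; z_5 = 1; d_5 = 4; h_5 = 5; y_6 = 3; z_6 = 7; w_6 = 5; d_6 = 6; h_6 = 5; x_7 = 13; y_7 = 15; z_7 = 17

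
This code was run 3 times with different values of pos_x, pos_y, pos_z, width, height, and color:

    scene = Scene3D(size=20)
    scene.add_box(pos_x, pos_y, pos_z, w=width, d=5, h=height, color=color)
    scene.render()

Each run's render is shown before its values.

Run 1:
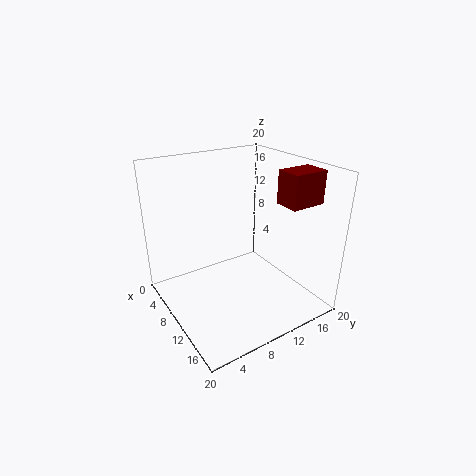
pos_x = 12.5, pos_y = 14.5, pos_z = 15, width = 3.5, height = 4.5, color = 'maroon'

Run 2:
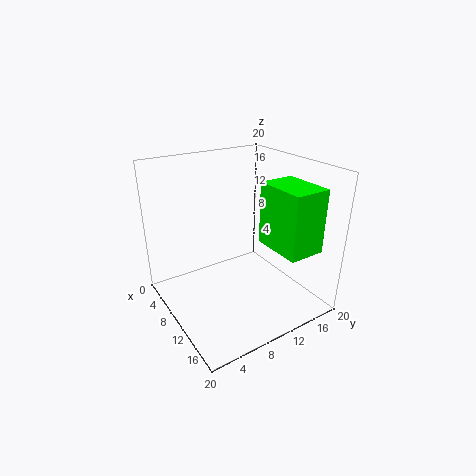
pos_x = 11.5, pos_y = 12.5, pos_z = 9.5, width = 7, height = 8.5, color = 'lime'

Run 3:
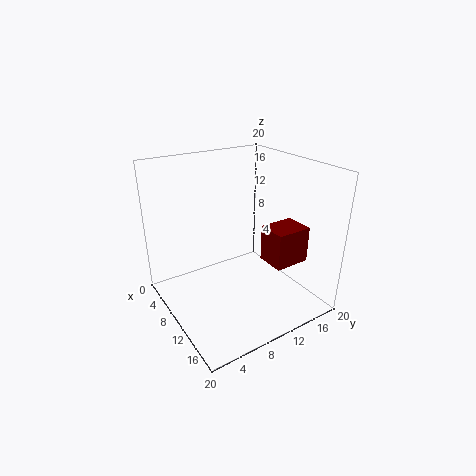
pos_x = 12, pos_y = 12.5, pos_z = 7, width = 4, height = 5, color = 'maroon'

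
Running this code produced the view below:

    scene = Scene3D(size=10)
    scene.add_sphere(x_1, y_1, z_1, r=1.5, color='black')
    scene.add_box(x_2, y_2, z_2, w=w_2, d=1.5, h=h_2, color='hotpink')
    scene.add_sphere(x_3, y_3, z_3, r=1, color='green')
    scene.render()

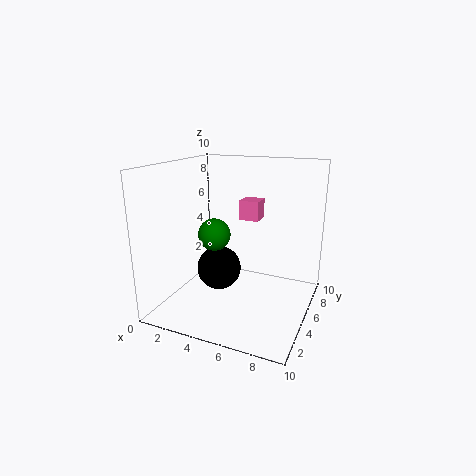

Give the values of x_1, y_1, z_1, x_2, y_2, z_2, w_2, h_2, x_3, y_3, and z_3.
x_1 = 4
y_1 = 4
z_1 = 3
x_2 = 4
y_2 = 7.5
z_2 = 5.5
w_2 = 1.5
h_2 = 1.5
x_3 = 4.5
y_3 = 2.5
z_3 = 6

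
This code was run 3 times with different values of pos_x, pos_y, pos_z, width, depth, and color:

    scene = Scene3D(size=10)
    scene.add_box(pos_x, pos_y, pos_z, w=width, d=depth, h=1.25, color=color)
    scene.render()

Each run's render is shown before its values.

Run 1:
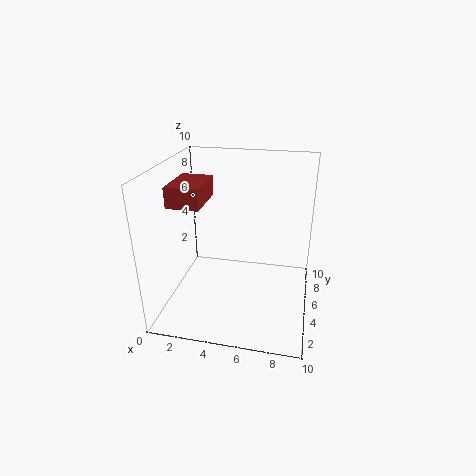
pos_x = 1.5
pos_y = 1.5
pos_z = 8.25
width = 2
depth = 3
color = 'brown'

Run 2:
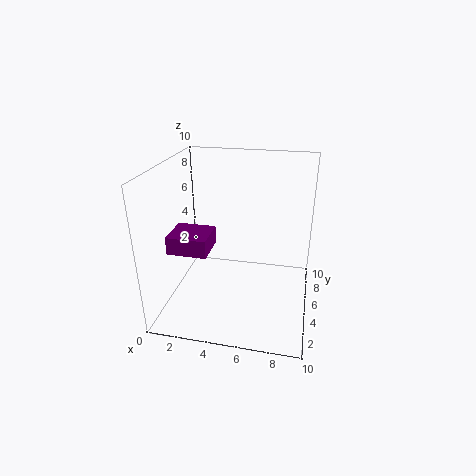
pos_x = 0.5
pos_y = 3
pos_z = 4.25
width = 2.75
depth = 2.5
color = 'purple'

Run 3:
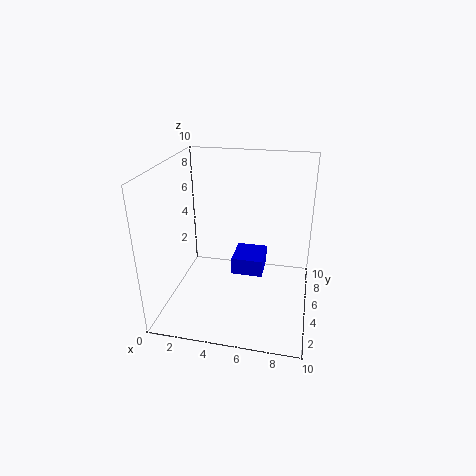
pos_x = 4.5
pos_y = 5
pos_z = 2
width = 2.25
depth = 2.5
color = 'blue'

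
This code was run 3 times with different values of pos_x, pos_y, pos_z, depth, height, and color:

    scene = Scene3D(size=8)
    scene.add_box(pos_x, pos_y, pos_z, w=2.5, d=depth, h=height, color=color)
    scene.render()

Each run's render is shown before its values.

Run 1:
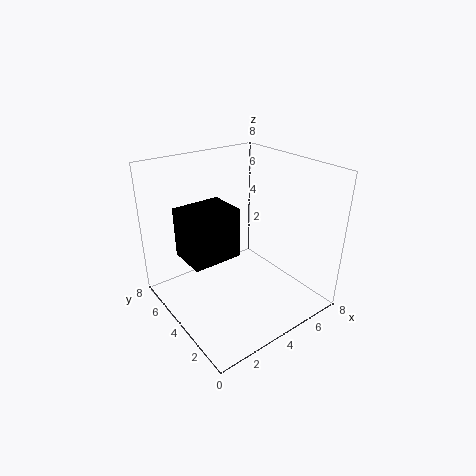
pos_x = 0.5; pos_y = 2.5; pos_z = 4; depth = 2; height = 2.5; color = 'black'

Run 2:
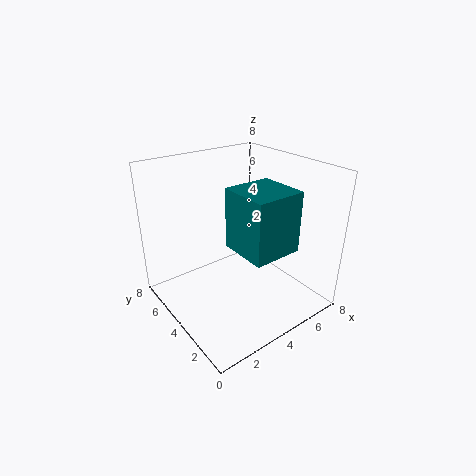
pos_x = 2.5; pos_y = 0.5; pos_z = 4.5; depth = 2.5; height = 3; color = 'teal'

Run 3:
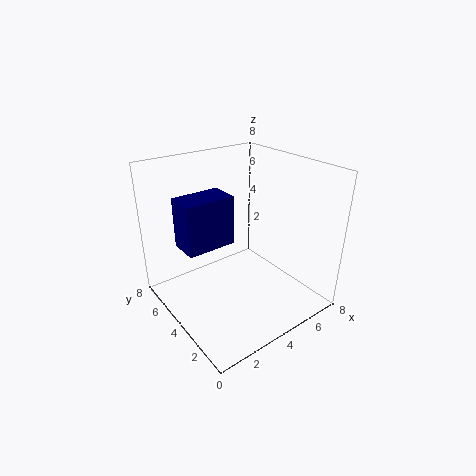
pos_x = 0.5; pos_y = 3; pos_z = 4.5; depth = 1.5; height = 2.5; color = 'navy'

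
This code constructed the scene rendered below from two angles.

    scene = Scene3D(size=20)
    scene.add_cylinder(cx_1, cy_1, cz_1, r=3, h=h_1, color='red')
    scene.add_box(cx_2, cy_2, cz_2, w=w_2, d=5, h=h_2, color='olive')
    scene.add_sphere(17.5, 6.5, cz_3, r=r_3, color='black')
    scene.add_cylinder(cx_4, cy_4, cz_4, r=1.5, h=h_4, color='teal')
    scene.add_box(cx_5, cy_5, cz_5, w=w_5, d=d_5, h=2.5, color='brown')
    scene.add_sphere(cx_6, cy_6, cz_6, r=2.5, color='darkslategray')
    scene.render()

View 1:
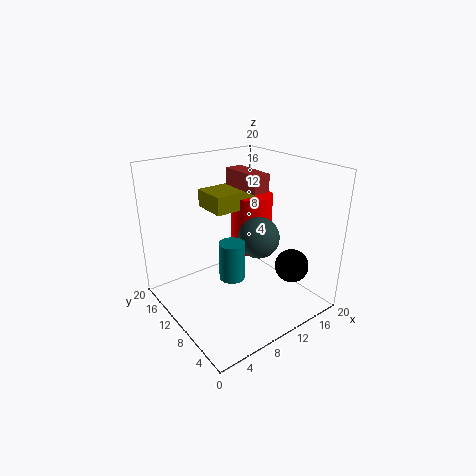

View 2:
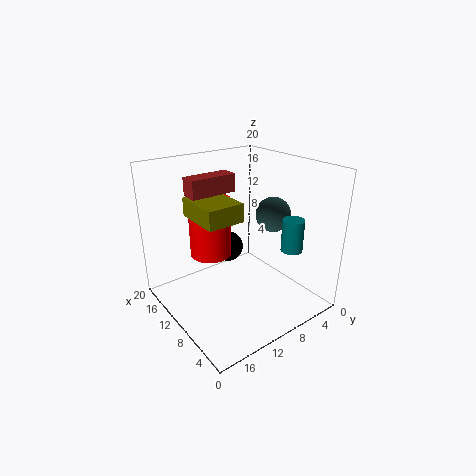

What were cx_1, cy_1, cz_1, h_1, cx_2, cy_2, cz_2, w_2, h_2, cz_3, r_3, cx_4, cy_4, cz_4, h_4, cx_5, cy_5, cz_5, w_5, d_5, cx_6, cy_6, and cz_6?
cx_1 = 14; cy_1 = 12; cz_1 = 6.5; h_1 = 8.5; cx_2 = 7.5; cy_2 = 11; cz_2 = 13.5; w_2 = 6.5; h_2 = 2.5; cz_3 = 4.5; r_3 = 2.5; cx_4 = 5; cy_4 = 4.5; cz_4 = 8.5; h_4 = 4.5; cx_5 = 12; cy_5 = 9; cz_5 = 16; w_5 = 2.5; d_5 = 6.5; cx_6 = 9; cy_6 = 4.5; cz_6 = 12.5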